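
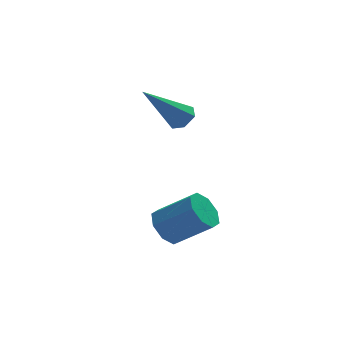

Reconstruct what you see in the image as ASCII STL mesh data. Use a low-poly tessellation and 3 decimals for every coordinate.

solid 
facet normal 0.684 0.035 -0.728
outer loop
vertex 0.224 2.939 3.279
vertex -0.03 3.323 3.059
vertex 0.332 3.422 3.404
endloop
endfacet
facet normal 0.522 -0.321 0.790
outer loop
vertex 0.224 2.939 3.279
vertex 0.332 3.422 3.404
vertex -1.31 3.257 4.421
endloop
endfacet
facet normal 0.684 0.036 -0.728
outer loop
vertex 0.332 3.422 3.404
vertex -0.03 3.323 3.059
vertex 0.078 3.805 3.184
endloop
endfacet
facet normal 0.361 0.633 0.685
outer loop
vertex 0.332 3.422 3.404
vertex 0.078 3.805 3.184
vertex -1.31 3.257 4.421
endloop
endfacet
facet normal 0.684 0.036 -0.728
outer loop
vertex 0.078 3.805 3.184
vertex -0.03 3.323 3.059
vertex -0.284 3.707 2.839
endloop
endfacet
facet normal -0.317 0.946 0.064
outer loop
vertex 0.078 3.805 3.184
vertex -0.284 3.707 2.839
vertex -1.31 3.257 4.421
endloop
endfacet
facet normal 0.684 0.034 -0.729
outer loop
vertex -0.284 3.707 2.839
vertex -0.03 3.323 3.059
vertex -0.393 3.224 2.714
endloop
endfacet
facet normal -0.836 0.306 -0.455
outer loop
vertex -0.284 3.707 2.839
vertex -0.393 3.224 2.714
vertex -1.31 3.257 4.421
endloop
endfacet
facet normal 0.684 0.035 -0.729
outer loop
vertex -0.393 3.224 2.714
vertex -0.03 3.323 3.059
vertex -0.139 2.841 2.934
endloop
endfacet
facet normal -0.675 -0.649 -0.350
outer loop
vertex -0.393 3.224 2.714
vertex -0.139 2.841 2.934
vertex -1.31 3.257 4.421
endloop
endfacet
facet normal 0.684 0.034 -0.729
outer loop
vertex -0.139 2.841 2.934
vertex -0.03 3.323 3.059
vertex 0.224 2.939 3.279
endloop
endfacet
facet normal 0.002 -0.963 0.271
outer loop
vertex -0.139 2.841 2.934
vertex 0.224 2.939 3.279
vertex -1.31 3.257 4.421
endloop
endfacet
facet normal -0.688 0.396 -0.607
outer loop
vertex -0.878 1.099 -0.3
vertex -1.376 0.775 0.053
vertex -1.064 1.389 0.1
endloop
endfacet
facet normal 0.634 0.736 -0.238
outer loop
vertex -0.878 1.099 -0.3
vertex -1.064 1.389 0.1
vertex 0.113 0.528 0.575
endloop
endfacet
facet normal 0.634 0.735 -0.240
outer loop
vertex 0.113 0.528 0.575
vertex -1.064 1.389 0.1
vertex -0.073 0.819 0.975
endloop
endfacet
facet normal 0.688 -0.396 0.608
outer loop
vertex 0.113 0.528 0.575
vertex -0.073 0.819 0.975
vertex -0.384 0.205 0.927
endloop
endfacet
facet normal -0.688 0.396 -0.609
outer loop
vertex -1.064 1.389 0.1
vertex -1.376 0.775 0.053
vertex -1.433 1.32 0.472
endloop
endfacet
facet normal 0.199 0.909 0.366
outer loop
vertex -1.064 1.389 0.1
vertex -1.433 1.32 0.472
vertex -0.073 0.819 0.975
endloop
endfacet
facet normal 0.199 0.909 0.368
outer loop
vertex -0.073 0.819 0.975
vertex -1.433 1.32 0.472
vertex -0.441 0.749 1.347
endloop
endfacet
facet normal 0.689 -0.396 0.607
outer loop
vertex -0.073 0.819 0.975
vertex -0.441 0.749 1.347
vertex -0.384 0.205 0.927
endloop
endfacet
facet normal -0.688 0.395 -0.608
outer loop
vertex -1.433 1.32 0.472
vertex -1.376 0.775 0.053
vertex -1.768 0.932 0.599
endloop
endfacet
facet normal -0.351 0.551 0.757
outer loop
vertex -1.433 1.32 0.472
vertex -1.768 0.932 0.599
vertex -0.441 0.749 1.347
endloop
endfacet
facet normal -0.351 0.550 0.758
outer loop
vertex -0.441 0.749 1.347
vertex -1.768 0.932 0.599
vertex -0.776 0.361 1.473
endloop
endfacet
facet normal 0.688 -0.397 0.607
outer loop
vertex -0.441 0.749 1.347
vertex -0.776 0.361 1.473
vertex -0.384 0.205 0.927
endloop
endfacet
facet normal -0.688 0.396 -0.608
outer loop
vertex -1.768 0.932 0.599
vertex -1.376 0.775 0.053
vertex -1.873 0.452 0.405
endloop
endfacet
facet normal -0.697 -0.132 0.705
outer loop
vertex -1.768 0.932 0.599
vertex -1.873 0.452 0.405
vertex -0.776 0.361 1.473
endloop
endfacet
facet normal -0.697 -0.130 0.705
outer loop
vertex -0.776 0.361 1.473
vertex -1.873 0.452 0.405
vertex -0.882 -0.119 1.28
endloop
endfacet
facet normal 0.688 -0.396 0.607
outer loop
vertex -0.776 0.361 1.473
vertex -0.882 -0.119 1.28
vertex -0.384 0.205 0.927
endloop
endfacet
facet normal -0.688 0.396 -0.608
outer loop
vertex -1.873 0.452 0.405
vertex -1.376 0.775 0.053
vertex -1.687 0.161 0.005
endloop
endfacet
facet normal -0.635 -0.735 0.239
outer loop
vertex -1.873 0.452 0.405
vertex -1.687 0.161 0.005
vertex -0.882 -0.119 1.28
endloop
endfacet
facet normal -0.634 -0.736 0.239
outer loop
vertex -0.882 -0.119 1.28
vertex -1.687 0.161 0.005
vertex -0.696 -0.409 0.88
endloop
endfacet
facet normal 0.688 -0.396 0.607
outer loop
vertex -0.882 -0.119 1.28
vertex -0.696 -0.409 0.88
vertex -0.384 0.205 0.927
endloop
endfacet
facet normal -0.689 0.396 -0.607
outer loop
vertex -1.687 0.161 0.005
vertex -1.376 0.775 0.053
vertex -1.319 0.231 -0.367
endloop
endfacet
facet normal -0.198 -0.909 -0.367
outer loop
vertex -1.687 0.161 0.005
vertex -1.319 0.231 -0.367
vertex -0.696 -0.409 0.88
endloop
endfacet
facet normal -0.200 -0.909 -0.367
outer loop
vertex -0.696 -0.409 0.88
vertex -1.319 0.231 -0.367
vertex -0.327 -0.34 0.508
endloop
endfacet
facet normal 0.688 -0.396 0.609
outer loop
vertex -0.696 -0.409 0.88
vertex -0.327 -0.34 0.508
vertex -0.384 0.205 0.927
endloop
endfacet
facet normal -0.688 0.397 -0.607
outer loop
vertex -1.319 0.231 -0.367
vertex -1.376 0.775 0.053
vertex -0.984 0.619 -0.493
endloop
endfacet
facet normal 0.352 -0.550 -0.758
outer loop
vertex -1.319 0.231 -0.367
vertex -0.984 0.619 -0.493
vertex -0.327 -0.34 0.508
endloop
endfacet
facet normal 0.351 -0.551 -0.758
outer loop
vertex -0.327 -0.34 0.508
vertex -0.984 0.619 -0.493
vertex 0.008 0.048 0.381
endloop
endfacet
facet normal 0.688 -0.395 0.608
outer loop
vertex -0.327 -0.34 0.508
vertex 0.008 0.048 0.381
vertex -0.384 0.205 0.927
endloop
endfacet
facet normal -0.688 0.396 -0.607
outer loop
vertex -0.984 0.619 -0.493
vertex -1.376 0.775 0.053
vertex -0.878 1.099 -0.3
endloop
endfacet
facet normal 0.697 0.130 -0.706
outer loop
vertex -0.984 0.619 -0.493
vertex -0.878 1.099 -0.3
vertex 0.008 0.048 0.381
endloop
endfacet
facet normal 0.698 0.132 -0.704
outer loop
vertex 0.008 0.048 0.381
vertex -0.878 1.099 -0.3
vertex 0.113 0.528 0.575
endloop
endfacet
facet normal 0.688 -0.396 0.608
outer loop
vertex 0.008 0.048 0.381
vertex 0.113 0.528 0.575
vertex -0.384 0.205 0.927
endloop
endfacet

endsolid


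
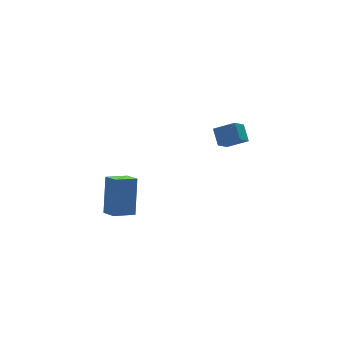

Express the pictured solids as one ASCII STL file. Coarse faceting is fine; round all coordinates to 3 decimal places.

solid 
facet normal -0.975 -0.070 0.211
outer loop
vertex -2.716 -0.319 -1.649
vertex -2.842 0.602 -1.924
vertex -3.099 -0.963 -3.633
endloop
endfacet
facet normal 0.130 -0.950 0.283
outer loop
vertex -1.978 -0.882 -3.876
vertex -2.716 -0.319 -1.649
vertex -3.099 -0.963 -3.633
endloop
endfacet
facet normal -0.975 -0.070 0.211
outer loop
vertex -3.099 -0.963 -3.633
vertex -2.842 0.602 -1.924
vertex -3.225 -0.041 -3.907
endloop
endfacet
facet normal -0.181 -0.303 -0.936
outer loop
vertex -3.225 -0.041 -3.907
vertex -1.978 -0.882 -3.876
vertex -3.099 -0.963 -3.633
endloop
endfacet
facet normal 0.181 0.304 0.935
outer loop
vertex -2.716 -0.319 -1.649
vertex -1.721 0.683 -2.167
vertex -2.842 0.602 -1.924
endloop
endfacet
facet normal 0.129 -0.950 0.283
outer loop
vertex -1.595 -0.239 -1.893
vertex -2.716 -0.319 -1.649
vertex -1.978 -0.882 -3.876
endloop
endfacet
facet normal 0.182 0.303 0.935
outer loop
vertex -1.595 -0.239 -1.893
vertex -1.721 0.683 -2.167
vertex -2.716 -0.319 -1.649
endloop
endfacet
facet normal -0.130 0.950 -0.283
outer loop
vertex -2.842 0.602 -1.924
vertex -1.721 0.683 -2.167
vertex -3.225 -0.041 -3.907
endloop
endfacet
facet normal -0.182 -0.304 -0.935
outer loop
vertex -2.104 0.039 -4.151
vertex -1.978 -0.882 -3.876
vertex -3.225 -0.041 -3.907
endloop
endfacet
facet normal -0.130 0.950 -0.283
outer loop
vertex -3.225 -0.041 -3.907
vertex -1.721 0.683 -2.167
vertex -2.104 0.039 -4.151
endloop
endfacet
facet normal 0.975 0.070 -0.211
outer loop
vertex -2.104 0.039 -4.151
vertex -1.595 -0.239 -1.893
vertex -1.978 -0.882 -3.876
endloop
endfacet
facet normal 0.975 0.071 -0.211
outer loop
vertex -1.721 0.683 -2.167
vertex -1.595 -0.239 -1.893
vertex -2.104 0.039 -4.151
endloop
endfacet
facet normal -0.695 0.549 -0.464
outer loop
vertex 3.098 0.96 -1.37
vertex 3.174 1.69 -0.62
vertex 3.792 1.409 -1.878
endloop
endfacet
facet normal -0.072 -0.696 -0.714
outer loop
vertex 4.626 0.75 -1.32
vertex 3.098 0.96 -1.37
vertex 3.792 1.409 -1.878
endloop
endfacet
facet normal -0.695 0.550 -0.464
outer loop
vertex 3.792 1.409 -1.878
vertex 3.174 1.69 -0.62
vertex 3.868 2.139 -1.127
endloop
endfacet
facet normal 0.716 0.463 -0.523
outer loop
vertex 3.868 2.139 -1.127
vertex 4.626 0.75 -1.32
vertex 3.792 1.409 -1.878
endloop
endfacet
facet normal -0.716 -0.463 0.523
outer loop
vertex 3.098 0.96 -1.37
vertex 4.008 1.031 -0.062
vertex 3.174 1.69 -0.62
endloop
endfacet
facet normal -0.072 -0.696 -0.715
outer loop
vertex 3.932 0.301 -0.813
vertex 3.098 0.96 -1.37
vertex 4.626 0.75 -1.32
endloop
endfacet
facet normal -0.715 -0.463 0.523
outer loop
vertex 3.932 0.301 -0.813
vertex 4.008 1.031 -0.062
vertex 3.098 0.96 -1.37
endloop
endfacet
facet normal 0.072 0.696 0.715
outer loop
vertex 3.174 1.69 -0.62
vertex 4.008 1.031 -0.062
vertex 3.868 2.139 -1.127
endloop
endfacet
facet normal 0.715 0.463 -0.523
outer loop
vertex 4.702 1.48 -0.57
vertex 4.626 0.75 -1.32
vertex 3.868 2.139 -1.127
endloop
endfacet
facet normal 0.073 0.696 0.714
outer loop
vertex 3.868 2.139 -1.127
vertex 4.008 1.031 -0.062
vertex 4.702 1.48 -0.57
endloop
endfacet
facet normal 0.695 -0.549 0.464
outer loop
vertex 4.702 1.48 -0.57
vertex 3.932 0.301 -0.813
vertex 4.626 0.75 -1.32
endloop
endfacet
facet normal 0.695 -0.549 0.464
outer loop
vertex 4.008 1.031 -0.062
vertex 3.932 0.301 -0.813
vertex 4.702 1.48 -0.57
endloop
endfacet

endsolid


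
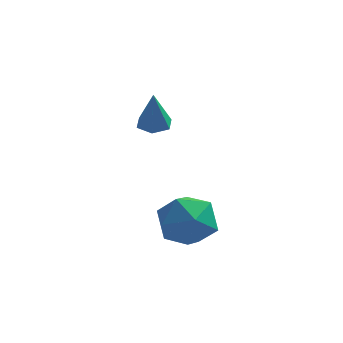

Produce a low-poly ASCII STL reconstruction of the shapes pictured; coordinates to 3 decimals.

solid 
facet normal -0.056 0.261 -0.964
outer loop
vertex -1.469 2.776 1.958
vertex -2.022 2.99 2.048
vertex -1.547 3.349 2.118
endloop
endfacet
facet normal 0.955 0.048 0.294
outer loop
vertex -1.469 2.776 1.958
vertex -1.547 3.349 2.118
vertex -1.938 2.59 3.512
endloop
endfacet
facet normal -0.057 0.263 -0.963
outer loop
vertex -1.547 3.349 2.118
vertex -2.022 2.99 2.048
vertex -2.1 3.563 2.209
endloop
endfacet
facet normal 0.381 0.763 0.522
outer loop
vertex -1.547 3.349 2.118
vertex -2.1 3.563 2.209
vertex -1.938 2.59 3.512
endloop
endfacet
facet normal -0.055 0.263 -0.963
outer loop
vertex -2.1 3.563 2.209
vertex -2.022 2.99 2.048
vertex -2.575 3.204 2.138
endloop
endfacet
facet normal -0.557 0.631 0.540
outer loop
vertex -2.1 3.563 2.209
vertex -2.575 3.204 2.138
vertex -1.938 2.59 3.512
endloop
endfacet
facet normal -0.055 0.263 -0.963
outer loop
vertex -2.575 3.204 2.138
vertex -2.022 2.99 2.048
vertex -2.498 2.631 1.977
endloop
endfacet
facet normal -0.919 -0.216 0.330
outer loop
vertex -2.575 3.204 2.138
vertex -2.498 2.631 1.977
vertex -1.938 2.59 3.512
endloop
endfacet
facet normal -0.055 0.263 -0.963
outer loop
vertex -2.498 2.631 1.977
vertex -2.022 2.99 2.048
vertex -1.945 2.417 1.887
endloop
endfacet
facet normal -0.345 -0.933 0.101
outer loop
vertex -2.498 2.631 1.977
vertex -1.945 2.417 1.887
vertex -1.938 2.59 3.512
endloop
endfacet
facet normal -0.055 0.263 -0.963
outer loop
vertex -1.945 2.417 1.887
vertex -2.022 2.99 2.048
vertex -1.469 2.776 1.958
endloop
endfacet
facet normal 0.592 -0.802 0.083
outer loop
vertex -1.945 2.417 1.887
vertex -1.469 2.776 1.958
vertex -1.938 2.59 3.512
endloop
endfacet
facet normal -0.776 -0.325 0.541
outer loop
vertex -1.006 -0.581 0.092
vertex -0.609 -1.577 0.064
vertex -0.333 -0.912 0.859
endloop
endfacet
facet normal -0.622 0.354 0.698
outer loop
vertex -1.006 -0.581 0.092
vertex -0.333 -0.912 0.859
vertex -0.234 0.073 0.448
endloop
endfacet
facet normal -0.669 0.737 0.098
outer loop
vertex -1.006 -0.581 0.092
vertex -0.234 0.073 0.448
vertex -0.448 0.018 -0.602
endloop
endfacet
facet normal -0.853 0.294 -0.432
outer loop
vertex -1.006 -0.581 0.092
vertex -0.448 0.018 -0.602
vertex -0.68 -1.002 -0.839
endloop
endfacet
facet normal -0.919 -0.362 -0.158
outer loop
vertex -1.006 -0.581 0.092
vertex -0.68 -1.002 -0.839
vertex -0.609 -1.577 0.064
endloop
endfacet
facet normal 0.055 0.380 0.923
outer loop
vertex -0.234 0.073 0.448
vertex -0.333 -0.912 0.859
vertex 0.64 -0.518 0.639
endloop
endfacet
facet normal -0.195 -0.718 0.668
outer loop
vertex -0.333 -0.912 0.859
vertex -0.609 -1.577 0.064
vertex 0.408 -1.538 0.402
endloop
endfacet
facet normal -0.425 -0.778 -0.462
outer loop
vertex -0.609 -1.577 0.064
vertex -0.68 -1.002 -0.839
vertex 0.194 -1.593 -0.648
endloop
endfacet
facet normal -0.319 0.283 -0.905
outer loop
vertex -0.68 -1.002 -0.839
vertex -0.448 0.018 -0.602
vertex 0.293 -0.608 -1.059
endloop
endfacet
facet normal -0.022 0.999 -0.048
outer loop
vertex -0.448 0.018 -0.602
vertex -0.234 0.073 0.448
vertex 0.569 0.057 -0.264
endloop
endfacet
facet normal 0.853 -0.294 0.432
outer loop
vertex 0.966 -0.939 -0.292
vertex 0.64 -0.518 0.639
vertex 0.408 -1.538 0.402
endloop
endfacet
facet normal 0.669 -0.737 -0.098
outer loop
vertex 0.966 -0.939 -0.292
vertex 0.408 -1.538 0.402
vertex 0.194 -1.593 -0.648
endloop
endfacet
facet normal 0.622 -0.354 -0.698
outer loop
vertex 0.966 -0.939 -0.292
vertex 0.194 -1.593 -0.648
vertex 0.293 -0.608 -1.059
endloop
endfacet
facet normal 0.776 0.325 -0.541
outer loop
vertex 0.966 -0.939 -0.292
vertex 0.293 -0.608 -1.059
vertex 0.569 0.057 -0.264
endloop
endfacet
facet normal 0.919 0.362 0.158
outer loop
vertex 0.966 -0.939 -0.292
vertex 0.569 0.057 -0.264
vertex 0.64 -0.518 0.639
endloop
endfacet
facet normal 0.319 -0.283 0.905
outer loop
vertex 0.408 -1.538 0.402
vertex 0.64 -0.518 0.639
vertex -0.333 -0.912 0.859
endloop
endfacet
facet normal 0.022 -0.999 0.048
outer loop
vertex 0.194 -1.593 -0.648
vertex 0.408 -1.538 0.402
vertex -0.609 -1.577 0.064
endloop
endfacet
facet normal -0.055 -0.380 -0.923
outer loop
vertex 0.293 -0.608 -1.059
vertex 0.194 -1.593 -0.648
vertex -0.68 -1.002 -0.839
endloop
endfacet
facet normal 0.195 0.718 -0.668
outer loop
vertex 0.569 0.057 -0.264
vertex 0.293 -0.608 -1.059
vertex -0.448 0.018 -0.602
endloop
endfacet
facet normal 0.425 0.778 0.462
outer loop
vertex 0.64 -0.518 0.639
vertex 0.569 0.057 -0.264
vertex -0.234 0.073 0.448
endloop
endfacet

endsolid


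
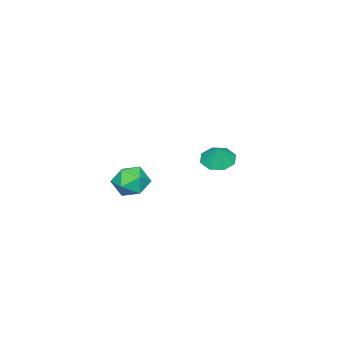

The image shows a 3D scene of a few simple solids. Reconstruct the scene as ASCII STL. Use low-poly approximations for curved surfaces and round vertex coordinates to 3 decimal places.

solid 
facet normal -0.389 -0.219 -0.895
outer loop
vertex -3.741 -0.274 -4.573
vertex -4.196 -0.9 -4.222
vertex -4.325 -0.073 -4.368
endloop
endfacet
facet normal 0.403 0.865 0.300
outer loop
vertex -3.741 -0.274 -4.573
vertex -4.325 -0.073 -4.368
vertex -3.804 -0.68 -3.318
endloop
endfacet
facet normal -0.389 -0.219 -0.895
outer loop
vertex -4.325 -0.073 -4.368
vertex -4.196 -0.9 -4.222
vertex -4.833 -0.356 -4.078
endloop
endfacet
facet normal -0.146 0.823 0.548
outer loop
vertex -4.325 -0.073 -4.368
vertex -4.833 -0.356 -4.078
vertex -3.804 -0.68 -3.318
endloop
endfacet
facet normal -0.389 -0.218 -0.895
outer loop
vertex -4.833 -0.356 -4.078
vertex -4.196 -0.9 -4.222
vertex -4.969 -0.958 -3.872
endloop
endfacet
facet normal -0.470 0.379 0.797
outer loop
vertex -4.833 -0.356 -4.078
vertex -4.969 -0.958 -3.872
vertex -3.804 -0.68 -3.318
endloop
endfacet
facet normal -0.389 -0.217 -0.895
outer loop
vertex -4.969 -0.958 -3.872
vertex -4.196 -0.9 -4.222
vertex -4.652 -1.527 -3.872
endloop
endfacet
facet normal -0.378 -0.211 0.901
outer loop
vertex -4.969 -0.958 -3.872
vertex -4.652 -1.527 -3.872
vertex -3.804 -0.68 -3.318
endloop
endfacet
facet normal -0.388 -0.218 -0.896
outer loop
vertex -4.652 -1.527 -3.872
vertex -4.196 -0.9 -4.222
vertex -4.068 -1.728 -4.076
endloop
endfacet
facet normal 0.074 -0.597 0.799
outer loop
vertex -4.652 -1.527 -3.872
vertex -4.068 -1.728 -4.076
vertex -3.804 -0.68 -3.318
endloop
endfacet
facet normal -0.389 -0.218 -0.895
outer loop
vertex -4.068 -1.728 -4.076
vertex -4.196 -0.9 -4.222
vertex -3.559 -1.444 -4.366
endloop
endfacet
facet normal 0.623 -0.555 0.551
outer loop
vertex -4.068 -1.728 -4.076
vertex -3.559 -1.444 -4.366
vertex -3.804 -0.68 -3.318
endloop
endfacet
facet normal -0.389 -0.219 -0.895
outer loop
vertex -3.559 -1.444 -4.366
vertex -4.196 -0.9 -4.222
vertex -3.424 -0.842 -4.572
endloop
endfacet
facet normal 0.947 -0.109 0.301
outer loop
vertex -3.559 -1.444 -4.366
vertex -3.424 -0.842 -4.572
vertex -3.804 -0.68 -3.318
endloop
endfacet
facet normal -0.389 -0.219 -0.895
outer loop
vertex -3.424 -0.842 -4.572
vertex -4.196 -0.9 -4.222
vertex -3.741 -0.274 -4.573
endloop
endfacet
facet normal 0.856 0.478 0.198
outer loop
vertex -3.424 -0.842 -4.572
vertex -3.741 -0.274 -4.573
vertex -3.804 -0.68 -3.318
endloop
endfacet
facet normal -0.347 0.720 0.601
outer loop
vertex 1.044 -0.84 -3.401
vertex 1.071 -1.425 -2.684
vertex 1.809 -0.903 -2.884
endloop
endfacet
facet normal 0.038 0.997 0.066
outer loop
vertex 1.044 -0.84 -3.401
vertex 1.809 -0.903 -2.884
vertex 1.876 -0.845 -3.805
endloop
endfacet
facet normal -0.262 0.794 -0.549
outer loop
vertex 1.044 -0.84 -3.401
vertex 1.876 -0.845 -3.805
vertex 1.18 -1.33 -4.174
endloop
endfacet
facet normal -0.831 0.392 -0.395
outer loop
vertex 1.044 -0.84 -3.401
vertex 1.18 -1.33 -4.174
vertex 0.682 -1.688 -3.482
endloop
endfacet
facet normal -0.883 0.347 0.316
outer loop
vertex 1.044 -0.84 -3.401
vertex 0.682 -1.688 -3.482
vertex 1.071 -1.425 -2.684
endloop
endfacet
facet normal 0.692 0.715 0.095
outer loop
vertex 1.876 -0.845 -3.805
vertex 1.809 -0.903 -2.884
vertex 2.418 -1.432 -3.338
endloop
endfacet
facet normal 0.072 0.267 0.961
outer loop
vertex 1.809 -0.903 -2.884
vertex 1.071 -1.425 -2.684
vertex 1.92 -1.79 -2.646
endloop
endfacet
facet normal -0.797 -0.338 0.500
outer loop
vertex 1.071 -1.425 -2.684
vertex 0.682 -1.688 -3.482
vertex 1.224 -2.275 -3.015
endloop
endfacet
facet normal -0.713 -0.264 -0.650
outer loop
vertex 0.682 -1.688 -3.482
vertex 1.18 -1.33 -4.174
vertex 1.291 -2.217 -3.936
endloop
endfacet
facet normal 0.207 0.387 -0.899
outer loop
vertex 1.18 -1.33 -4.174
vertex 1.876 -0.845 -3.805
vertex 2.029 -1.695 -4.136
endloop
endfacet
facet normal 0.831 -0.392 0.395
outer loop
vertex 2.056 -2.28 -3.419
vertex 2.418 -1.432 -3.338
vertex 1.92 -1.79 -2.646
endloop
endfacet
facet normal 0.262 -0.794 0.549
outer loop
vertex 2.056 -2.28 -3.419
vertex 1.92 -1.79 -2.646
vertex 1.224 -2.275 -3.015
endloop
endfacet
facet normal -0.038 -0.997 -0.066
outer loop
vertex 2.056 -2.28 -3.419
vertex 1.224 -2.275 -3.015
vertex 1.291 -2.217 -3.936
endloop
endfacet
facet normal 0.347 -0.720 -0.601
outer loop
vertex 2.056 -2.28 -3.419
vertex 1.291 -2.217 -3.936
vertex 2.029 -1.695 -4.136
endloop
endfacet
facet normal 0.883 -0.347 -0.316
outer loop
vertex 2.056 -2.28 -3.419
vertex 2.029 -1.695 -4.136
vertex 2.418 -1.432 -3.338
endloop
endfacet
facet normal 0.713 0.264 0.650
outer loop
vertex 1.92 -1.79 -2.646
vertex 2.418 -1.432 -3.338
vertex 1.809 -0.903 -2.884
endloop
endfacet
facet normal -0.207 -0.387 0.899
outer loop
vertex 1.224 -2.275 -3.015
vertex 1.92 -1.79 -2.646
vertex 1.071 -1.425 -2.684
endloop
endfacet
facet normal -0.692 -0.715 -0.095
outer loop
vertex 1.291 -2.217 -3.936
vertex 1.224 -2.275 -3.015
vertex 0.682 -1.688 -3.482
endloop
endfacet
facet normal -0.072 -0.267 -0.961
outer loop
vertex 2.029 -1.695 -4.136
vertex 1.291 -2.217 -3.936
vertex 1.18 -1.33 -4.174
endloop
endfacet
facet normal 0.797 0.338 -0.500
outer loop
vertex 2.418 -1.432 -3.338
vertex 2.029 -1.695 -4.136
vertex 1.876 -0.845 -3.805
endloop
endfacet

endsolid


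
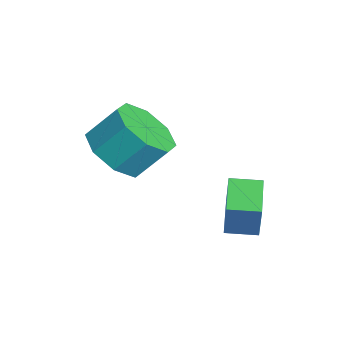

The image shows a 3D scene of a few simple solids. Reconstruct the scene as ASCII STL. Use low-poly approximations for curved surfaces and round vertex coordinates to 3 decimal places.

solid 
facet normal -0.934 0.286 0.213
outer loop
vertex 0.048 1.957 -2.649
vertex 0.281 2.752 -2.695
vertex -0.183 1.966 -3.674
endloop
endfacet
facet normal -0.281 -0.958 0.055
outer loop
vertex 0.919 1.628 -3.925
vertex 0.048 1.957 -2.649
vertex -0.183 1.966 -3.674
endloop
endfacet
facet normal -0.934 0.286 0.214
outer loop
vertex -0.183 1.966 -3.674
vertex 0.281 2.752 -2.695
vertex 0.05 2.762 -3.719
endloop
endfacet
facet normal -0.219 0.009 -0.976
outer loop
vertex 0.05 2.762 -3.719
vertex 0.919 1.628 -3.925
vertex -0.183 1.966 -3.674
endloop
endfacet
facet normal 0.220 -0.008 0.976
outer loop
vertex 0.048 1.957 -2.649
vertex 1.383 2.414 -2.946
vertex 0.281 2.752 -2.695
endloop
endfacet
facet normal -0.282 -0.958 0.054
outer loop
vertex 1.15 1.618 -2.901
vertex 0.048 1.957 -2.649
vertex 0.919 1.628 -3.925
endloop
endfacet
facet normal 0.220 -0.009 0.975
outer loop
vertex 1.15 1.618 -2.901
vertex 1.383 2.414 -2.946
vertex 0.048 1.957 -2.649
endloop
endfacet
facet normal 0.282 0.958 -0.054
outer loop
vertex 0.281 2.752 -2.695
vertex 1.383 2.414 -2.946
vertex 0.05 2.762 -3.719
endloop
endfacet
facet normal -0.221 0.008 -0.975
outer loop
vertex 1.152 2.423 -3.971
vertex 0.919 1.628 -3.925
vertex 0.05 2.762 -3.719
endloop
endfacet
facet normal 0.282 0.958 -0.055
outer loop
vertex 0.05 2.762 -3.719
vertex 1.383 2.414 -2.946
vertex 1.152 2.423 -3.971
endloop
endfacet
facet normal 0.934 -0.286 -0.214
outer loop
vertex 1.152 2.423 -3.971
vertex 1.15 1.618 -2.901
vertex 0.919 1.628 -3.925
endloop
endfacet
facet normal 0.934 -0.286 -0.213
outer loop
vertex 1.383 2.414 -2.946
vertex 1.15 1.618 -2.901
vertex 1.152 2.423 -3.971
endloop
endfacet
facet normal -0.099 -0.659 -0.745
outer loop
vertex -0.405 -0.207 -2.592
vertex -1.187 -0.542 -2.192
vertex -0.997 0.135 -2.816
endloop
endfacet
facet normal 0.560 0.583 -0.589
outer loop
vertex -0.405 -0.207 -2.592
vertex -0.997 0.135 -2.816
vertex -0.291 0.558 -1.727
endloop
endfacet
facet normal 0.559 0.584 -0.589
outer loop
vertex -0.291 0.558 -1.727
vertex -0.997 0.135 -2.816
vertex -0.883 0.899 -1.951
endloop
endfacet
facet normal 0.097 0.659 0.746
outer loop
vertex -0.291 0.558 -1.727
vertex -0.883 0.899 -1.951
vertex -1.073 0.222 -1.328
endloop
endfacet
facet normal -0.098 -0.659 -0.745
outer loop
vertex -0.997 0.135 -2.816
vertex -1.187 -0.542 -2.192
vertex -1.7 0.08 -2.675
endloop
endfacet
facet normal -0.186 0.748 -0.637
outer loop
vertex -0.997 0.135 -2.816
vertex -1.7 0.08 -2.675
vertex -0.883 0.899 -1.951
endloop
endfacet
facet normal -0.185 0.748 -0.637
outer loop
vertex -0.883 0.899 -1.951
vertex -1.7 0.08 -2.675
vertex -1.586 0.845 -1.81
endloop
endfacet
facet normal 0.099 0.659 0.746
outer loop
vertex -0.883 0.899 -1.951
vertex -1.586 0.845 -1.81
vertex -1.073 0.222 -1.328
endloop
endfacet
facet normal -0.098 -0.660 -0.745
outer loop
vertex -1.7 0.08 -2.675
vertex -1.187 -0.542 -2.192
vertex -2.103 -0.339 -2.251
endloop
endfacet
facet normal -0.823 0.475 -0.312
outer loop
vertex -1.7 0.08 -2.675
vertex -2.103 -0.339 -2.251
vertex -1.586 0.845 -1.81
endloop
endfacet
facet normal -0.823 0.475 -0.311
outer loop
vertex -1.586 0.845 -1.81
vertex -2.103 -0.339 -2.251
vertex -1.989 0.425 -1.386
endloop
endfacet
facet normal 0.099 0.658 0.746
outer loop
vertex -1.586 0.845 -1.81
vertex -1.989 0.425 -1.386
vertex -1.073 0.222 -1.328
endloop
endfacet
facet normal -0.098 -0.658 -0.746
outer loop
vertex -2.103 -0.339 -2.251
vertex -1.187 -0.542 -2.192
vertex -1.969 -0.878 -1.793
endloop
endfacet
facet normal -0.978 -0.076 0.196
outer loop
vertex -2.103 -0.339 -2.251
vertex -1.969 -0.878 -1.793
vertex -1.989 0.425 -1.386
endloop
endfacet
facet normal -0.978 -0.076 0.196
outer loop
vertex -1.989 0.425 -1.386
vertex -1.969 -0.878 -1.793
vertex -1.855 -0.113 -0.928
endloop
endfacet
facet normal 0.099 0.659 0.745
outer loop
vertex -1.989 0.425 -1.386
vertex -1.855 -0.113 -0.928
vertex -1.073 0.222 -1.328
endloop
endfacet
facet normal -0.097 -0.659 -0.746
outer loop
vertex -1.969 -0.878 -1.793
vertex -1.187 -0.542 -2.192
vertex -1.377 -1.219 -1.569
endloop
endfacet
facet normal -0.559 -0.583 0.589
outer loop
vertex -1.969 -0.878 -1.793
vertex -1.377 -1.219 -1.569
vertex -1.855 -0.113 -0.928
endloop
endfacet
facet normal -0.560 -0.583 0.589
outer loop
vertex -1.855 -0.113 -0.928
vertex -1.377 -1.219 -1.569
vertex -1.263 -0.455 -0.704
endloop
endfacet
facet normal 0.099 0.659 0.745
outer loop
vertex -1.855 -0.113 -0.928
vertex -1.263 -0.455 -0.704
vertex -1.073 0.222 -1.328
endloop
endfacet
facet normal -0.099 -0.659 -0.746
outer loop
vertex -1.377 -1.219 -1.569
vertex -1.187 -0.542 -2.192
vertex -0.674 -1.165 -1.71
endloop
endfacet
facet normal 0.185 -0.749 0.637
outer loop
vertex -1.377 -1.219 -1.569
vertex -0.674 -1.165 -1.71
vertex -1.263 -0.455 -0.704
endloop
endfacet
facet normal 0.186 -0.748 0.637
outer loop
vertex -1.263 -0.455 -0.704
vertex -0.674 -1.165 -1.71
vertex -0.56 -0.4 -0.845
endloop
endfacet
facet normal 0.098 0.659 0.745
outer loop
vertex -1.263 -0.455 -0.704
vertex -0.56 -0.4 -0.845
vertex -1.073 0.222 -1.328
endloop
endfacet
facet normal -0.099 -0.658 -0.746
outer loop
vertex -0.674 -1.165 -1.71
vertex -1.187 -0.542 -2.192
vertex -0.271 -0.745 -2.134
endloop
endfacet
facet normal 0.823 -0.475 0.312
outer loop
vertex -0.674 -1.165 -1.71
vertex -0.271 -0.745 -2.134
vertex -0.56 -0.4 -0.845
endloop
endfacet
facet normal 0.823 -0.476 0.312
outer loop
vertex -0.56 -0.4 -0.845
vertex -0.271 -0.745 -2.134
vertex -0.157 0.019 -1.269
endloop
endfacet
facet normal 0.098 0.660 0.745
outer loop
vertex -0.56 -0.4 -0.845
vertex -0.157 0.019 -1.269
vertex -1.073 0.222 -1.328
endloop
endfacet
facet normal -0.099 -0.659 -0.745
outer loop
vertex -0.271 -0.745 -2.134
vertex -1.187 -0.542 -2.192
vertex -0.405 -0.207 -2.592
endloop
endfacet
facet normal 0.978 0.076 -0.196
outer loop
vertex -0.271 -0.745 -2.134
vertex -0.405 -0.207 -2.592
vertex -0.157 0.019 -1.269
endloop
endfacet
facet normal 0.978 0.076 -0.196
outer loop
vertex -0.157 0.019 -1.269
vertex -0.405 -0.207 -2.592
vertex -0.291 0.558 -1.727
endloop
endfacet
facet normal 0.098 0.658 0.746
outer loop
vertex -0.157 0.019 -1.269
vertex -0.291 0.558 -1.727
vertex -1.073 0.222 -1.328
endloop
endfacet

endsolid


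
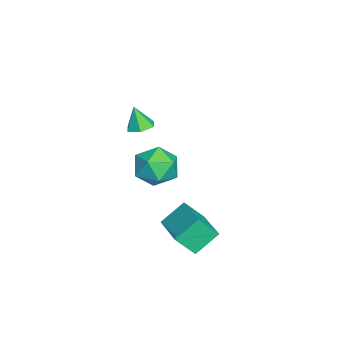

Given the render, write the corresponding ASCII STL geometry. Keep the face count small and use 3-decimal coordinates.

solid 
facet normal -0.434 0.638 0.636
outer loop
vertex 1.021 0.717 -2.325
vertex 2.884 1.565 -1.906
vertex 0.858 1.535 -3.256
endloop
endfacet
facet normal -0.892 -0.406 -0.201
outer loop
vertex 1.456 0.655 -4.134
vertex 1.021 0.717 -2.325
vertex 0.858 1.535 -3.256
endloop
endfacet
facet normal -0.434 0.638 0.636
outer loop
vertex 0.858 1.535 -3.256
vertex 2.884 1.565 -1.906
vertex 2.721 2.383 -2.837
endloop
endfacet
facet normal -0.130 0.654 -0.745
outer loop
vertex 2.721 2.383 -2.837
vertex 1.456 0.655 -4.134
vertex 0.858 1.535 -3.256
endloop
endfacet
facet normal 0.130 -0.654 0.745
outer loop
vertex 1.021 0.717 -2.325
vertex 3.482 0.685 -2.784
vertex 2.884 1.565 -1.906
endloop
endfacet
facet normal -0.892 -0.406 -0.201
outer loop
vertex 1.619 -0.163 -3.203
vertex 1.021 0.717 -2.325
vertex 1.456 0.655 -4.134
endloop
endfacet
facet normal 0.130 -0.654 0.745
outer loop
vertex 1.619 -0.163 -3.203
vertex 3.482 0.685 -2.784
vertex 1.021 0.717 -2.325
endloop
endfacet
facet normal 0.892 0.406 0.201
outer loop
vertex 2.884 1.565 -1.906
vertex 3.482 0.685 -2.784
vertex 2.721 2.383 -2.837
endloop
endfacet
facet normal -0.130 0.654 -0.745
outer loop
vertex 3.319 1.503 -3.715
vertex 1.456 0.655 -4.134
vertex 2.721 2.383 -2.837
endloop
endfacet
facet normal 0.892 0.406 0.201
outer loop
vertex 2.721 2.383 -2.837
vertex 3.482 0.685 -2.784
vertex 3.319 1.503 -3.715
endloop
endfacet
facet normal 0.434 -0.638 -0.636
outer loop
vertex 3.319 1.503 -3.715
vertex 1.619 -0.163 -3.203
vertex 1.456 0.655 -4.134
endloop
endfacet
facet normal 0.434 -0.638 -0.636
outer loop
vertex 3.482 0.685 -2.784
vertex 1.619 -0.163 -3.203
vertex 3.319 1.503 -3.715
endloop
endfacet
facet normal -0.052 0.992 0.114
outer loop
vertex -1.731 0.053 -2.79
vertex -2.575 -0.077 -2.041
vertex -1.497 -0.062 -1.685
endloop
endfacet
facet normal 0.613 0.789 -0.048
outer loop
vertex -1.731 0.053 -2.79
vertex -1.497 -0.062 -1.685
vertex -0.864 -0.601 -2.459
endloop
endfacet
facet normal 0.592 0.444 -0.673
outer loop
vertex -1.731 0.053 -2.79
vertex -0.864 -0.601 -2.459
vertex -1.551 -0.949 -3.293
endloop
endfacet
facet normal -0.086 0.435 -0.897
outer loop
vertex -1.731 0.053 -2.79
vertex -1.551 -0.949 -3.293
vertex -2.608 -0.625 -3.035
endloop
endfacet
facet normal -0.483 0.773 -0.410
outer loop
vertex -1.731 0.053 -2.79
vertex -2.608 -0.625 -3.035
vertex -2.575 -0.077 -2.041
endloop
endfacet
facet normal 0.830 0.327 0.451
outer loop
vertex -0.864 -0.601 -2.459
vertex -1.497 -0.062 -1.685
vertex -1.172 -1.135 -1.505
endloop
endfacet
facet normal -0.245 0.656 0.714
outer loop
vertex -1.497 -0.062 -1.685
vertex -2.575 -0.077 -2.041
vertex -2.229 -0.811 -1.247
endloop
endfacet
facet normal -0.944 0.302 -0.135
outer loop
vertex -2.575 -0.077 -2.041
vertex -2.608 -0.625 -3.035
vertex -2.916 -1.159 -2.081
endloop
endfacet
facet normal -0.300 -0.246 -0.922
outer loop
vertex -2.608 -0.625 -3.035
vertex -1.551 -0.949 -3.293
vertex -2.283 -1.698 -2.855
endloop
endfacet
facet normal 0.796 -0.230 -0.560
outer loop
vertex -1.551 -0.949 -3.293
vertex -0.864 -0.601 -2.459
vertex -1.205 -1.683 -2.499
endloop
endfacet
facet normal 0.086 -0.435 0.897
outer loop
vertex -2.049 -1.813 -1.75
vertex -1.172 -1.135 -1.505
vertex -2.229 -0.811 -1.247
endloop
endfacet
facet normal -0.592 -0.444 0.673
outer loop
vertex -2.049 -1.813 -1.75
vertex -2.229 -0.811 -1.247
vertex -2.916 -1.159 -2.081
endloop
endfacet
facet normal -0.613 -0.789 0.048
outer loop
vertex -2.049 -1.813 -1.75
vertex -2.916 -1.159 -2.081
vertex -2.283 -1.698 -2.855
endloop
endfacet
facet normal 0.052 -0.992 -0.114
outer loop
vertex -2.049 -1.813 -1.75
vertex -2.283 -1.698 -2.855
vertex -1.205 -1.683 -2.499
endloop
endfacet
facet normal 0.483 -0.773 0.410
outer loop
vertex -2.049 -1.813 -1.75
vertex -1.205 -1.683 -2.499
vertex -1.172 -1.135 -1.505
endloop
endfacet
facet normal 0.300 0.246 0.922
outer loop
vertex -2.229 -0.811 -1.247
vertex -1.172 -1.135 -1.505
vertex -1.497 -0.062 -1.685
endloop
endfacet
facet normal -0.796 0.230 0.560
outer loop
vertex -2.916 -1.159 -2.081
vertex -2.229 -0.811 -1.247
vertex -2.575 -0.077 -2.041
endloop
endfacet
facet normal -0.830 -0.327 -0.451
outer loop
vertex -2.283 -1.698 -2.855
vertex -2.916 -1.159 -2.081
vertex -2.608 -0.625 -3.035
endloop
endfacet
facet normal 0.245 -0.656 -0.714
outer loop
vertex -1.205 -1.683 -2.499
vertex -2.283 -1.698 -2.855
vertex -1.551 -0.949 -3.293
endloop
endfacet
facet normal 0.944 -0.302 0.135
outer loop
vertex -1.172 -1.135 -1.505
vertex -1.205 -1.683 -2.499
vertex -0.864 -0.601 -2.459
endloop
endfacet
facet normal 0.113 0.271 -0.956
outer loop
vertex 0.742 -1.643 1.619
vertex 0.324 -1.166 1.705
vertex 0.948 -1.067 1.807
endloop
endfacet
facet normal 0.796 -0.425 0.431
outer loop
vertex 0.742 -1.643 1.619
vertex 0.948 -1.067 1.807
vertex 0.196 -1.474 2.795
endloop
endfacet
facet normal 0.114 0.270 -0.956
outer loop
vertex 0.948 -1.067 1.807
vertex 0.324 -1.166 1.705
vertex 0.531 -0.59 1.892
endloop
endfacet
facet normal 0.624 0.430 0.652
outer loop
vertex 0.948 -1.067 1.807
vertex 0.531 -0.59 1.892
vertex 0.196 -1.474 2.795
endloop
endfacet
facet normal 0.114 0.270 -0.956
outer loop
vertex 0.531 -0.59 1.892
vertex 0.324 -1.166 1.705
vertex -0.093 -0.689 1.79
endloop
endfacet
facet normal -0.221 0.737 0.639
outer loop
vertex 0.531 -0.59 1.892
vertex -0.093 -0.689 1.79
vertex 0.196 -1.474 2.795
endloop
endfacet
facet normal 0.114 0.270 -0.956
outer loop
vertex -0.093 -0.689 1.79
vertex 0.324 -1.166 1.705
vertex -0.3 -1.265 1.603
endloop
endfacet
facet normal -0.894 0.190 0.405
outer loop
vertex -0.093 -0.689 1.79
vertex -0.3 -1.265 1.603
vertex 0.196 -1.474 2.795
endloop
endfacet
facet normal 0.113 0.270 -0.956
outer loop
vertex -0.3 -1.265 1.603
vertex 0.324 -1.166 1.705
vertex 0.118 -1.742 1.518
endloop
endfacet
facet normal -0.723 -0.666 0.184
outer loop
vertex -0.3 -1.265 1.603
vertex 0.118 -1.742 1.518
vertex 0.196 -1.474 2.795
endloop
endfacet
facet normal 0.112 0.270 -0.956
outer loop
vertex 0.118 -1.742 1.518
vertex 0.324 -1.166 1.705
vertex 0.742 -1.643 1.619
endloop
endfacet
facet normal 0.123 -0.973 0.197
outer loop
vertex 0.118 -1.742 1.518
vertex 0.742 -1.643 1.619
vertex 0.196 -1.474 2.795
endloop
endfacet

endsolid


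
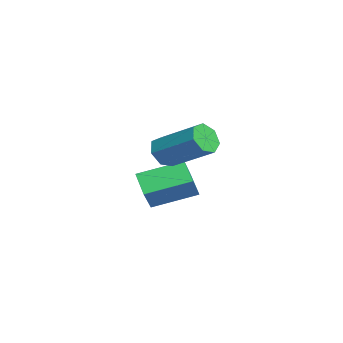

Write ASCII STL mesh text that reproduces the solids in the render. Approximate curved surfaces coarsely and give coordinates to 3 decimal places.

solid 
facet normal -0.636 0.193 -0.747
outer loop
vertex -1.331 -0.417 -0.512
vertex -1.467 1.348 0.06
vertex -0.471 -0.136 -1.172
endloop
endfacet
facet normal 0.074 -0.949 -0.308
outer loop
vertex 0.427 -0.408 -0.12
vertex -1.331 -0.417 -0.512
vertex -0.471 -0.136 -1.172
endloop
endfacet
facet normal -0.637 0.193 -0.747
outer loop
vertex -0.471 -0.136 -1.172
vertex -1.467 1.348 0.06
vertex -0.607 1.628 -0.601
endloop
endfacet
facet normal 0.767 0.250 -0.590
outer loop
vertex -0.607 1.628 -0.601
vertex 0.427 -0.408 -0.12
vertex -0.471 -0.136 -1.172
endloop
endfacet
facet normal -0.767 -0.250 0.590
outer loop
vertex -1.331 -0.417 -0.512
vertex -0.569 1.076 1.112
vertex -1.467 1.348 0.06
endloop
endfacet
facet normal 0.073 -0.949 -0.307
outer loop
vertex -0.433 -0.688 0.541
vertex -1.331 -0.417 -0.512
vertex 0.427 -0.408 -0.12
endloop
endfacet
facet normal -0.768 -0.250 0.590
outer loop
vertex -0.433 -0.688 0.541
vertex -0.569 1.076 1.112
vertex -1.331 -0.417 -0.512
endloop
endfacet
facet normal -0.073 0.949 0.307
outer loop
vertex -1.467 1.348 0.06
vertex -0.569 1.076 1.112
vertex -0.607 1.628 -0.601
endloop
endfacet
facet normal 0.768 0.250 -0.590
outer loop
vertex 0.291 1.357 0.452
vertex 0.427 -0.408 -0.12
vertex -0.607 1.628 -0.601
endloop
endfacet
facet normal -0.074 0.949 0.307
outer loop
vertex -0.607 1.628 -0.601
vertex -0.569 1.076 1.112
vertex 0.291 1.357 0.452
endloop
endfacet
facet normal 0.637 -0.193 0.747
outer loop
vertex 0.291 1.357 0.452
vertex -0.433 -0.688 0.541
vertex 0.427 -0.408 -0.12
endloop
endfacet
facet normal 0.636 -0.193 0.747
outer loop
vertex -0.569 1.076 1.112
vertex -0.433 -0.688 0.541
vertex 0.291 1.357 0.452
endloop
endfacet
facet normal -0.488 -0.707 -0.512
outer loop
vertex 3.37 -0.193 3.081
vertex 2.875 0.251 2.94
vertex 3.439 0.119 2.585
endloop
endfacet
facet normal 0.865 -0.470 -0.175
outer loop
vertex 3.37 -0.193 3.081
vertex 3.439 0.119 2.585
vertex 4.321 1.185 4.081
endloop
endfacet
facet normal 0.865 -0.470 -0.175
outer loop
vertex 4.321 1.185 4.081
vertex 3.439 0.119 2.585
vertex 4.39 1.497 3.585
endloop
endfacet
facet normal 0.487 0.707 0.513
outer loop
vertex 4.321 1.185 4.081
vertex 4.39 1.497 3.585
vertex 3.825 1.629 3.94
endloop
endfacet
facet normal -0.488 -0.707 -0.512
outer loop
vertex 3.439 0.119 2.585
vertex 2.875 0.251 2.94
vertex 3.084 0.53 2.356
endloop
endfacet
facet normal 0.632 0.119 -0.766
outer loop
vertex 3.439 0.119 2.585
vertex 3.084 0.53 2.356
vertex 4.39 1.497 3.585
endloop
endfacet
facet normal 0.632 0.120 -0.766
outer loop
vertex 4.39 1.497 3.585
vertex 3.084 0.53 2.356
vertex 4.034 1.908 3.356
endloop
endfacet
facet normal 0.487 0.707 0.512
outer loop
vertex 4.39 1.497 3.585
vertex 4.034 1.908 3.356
vertex 3.825 1.629 3.94
endloop
endfacet
facet normal -0.489 -0.706 -0.512
outer loop
vertex 3.084 0.53 2.356
vertex 2.875 0.251 2.94
vertex 2.571 0.732 2.567
endloop
endfacet
facet normal -0.077 0.620 -0.781
outer loop
vertex 3.084 0.53 2.356
vertex 2.571 0.732 2.567
vertex 4.034 1.908 3.356
endloop
endfacet
facet normal -0.078 0.620 -0.780
outer loop
vertex 4.034 1.908 3.356
vertex 2.571 0.732 2.567
vertex 3.521 2.109 3.567
endloop
endfacet
facet normal 0.488 0.707 0.512
outer loop
vertex 4.034 1.908 3.356
vertex 3.521 2.109 3.567
vertex 3.825 1.629 3.94
endloop
endfacet
facet normal -0.487 -0.706 -0.513
outer loop
vertex 2.571 0.732 2.567
vertex 2.875 0.251 2.94
vertex 2.286 0.571 3.059
endloop
endfacet
facet normal -0.728 0.653 -0.208
outer loop
vertex 2.571 0.732 2.567
vertex 2.286 0.571 3.059
vertex 3.521 2.109 3.567
endloop
endfacet
facet normal -0.728 0.653 -0.208
outer loop
vertex 3.521 2.109 3.567
vertex 2.286 0.571 3.059
vertex 3.237 1.949 4.059
endloop
endfacet
facet normal 0.488 0.707 0.512
outer loop
vertex 3.521 2.109 3.567
vertex 3.237 1.949 4.059
vertex 3.825 1.629 3.94
endloop
endfacet
facet normal -0.487 -0.706 -0.513
outer loop
vertex 2.286 0.571 3.059
vertex 2.875 0.251 2.94
vertex 2.445 0.169 3.461
endloop
endfacet
facet normal -0.830 0.194 0.522
outer loop
vertex 2.286 0.571 3.059
vertex 2.445 0.169 3.461
vertex 3.237 1.949 4.059
endloop
endfacet
facet normal -0.830 0.194 0.522
outer loop
vertex 3.237 1.949 4.059
vertex 2.445 0.169 3.461
vertex 3.396 1.547 4.461
endloop
endfacet
facet normal 0.488 0.706 0.513
outer loop
vertex 3.237 1.949 4.059
vertex 3.396 1.547 4.461
vertex 3.825 1.629 3.94
endloop
endfacet
facet normal -0.487 -0.706 -0.513
outer loop
vertex 2.445 0.169 3.461
vertex 2.875 0.251 2.94
vertex 2.927 -0.171 3.471
endloop
endfacet
facet normal -0.308 -0.411 0.858
outer loop
vertex 2.445 0.169 3.461
vertex 2.927 -0.171 3.471
vertex 3.396 1.547 4.461
endloop
endfacet
facet normal -0.308 -0.411 0.858
outer loop
vertex 3.396 1.547 4.461
vertex 2.927 -0.171 3.471
vertex 3.878 1.207 4.471
endloop
endfacet
facet normal 0.488 0.707 0.513
outer loop
vertex 3.396 1.547 4.461
vertex 3.878 1.207 4.471
vertex 3.825 1.629 3.94
endloop
endfacet
facet normal -0.487 -0.706 -0.514
outer loop
vertex 2.927 -0.171 3.471
vertex 2.875 0.251 2.94
vertex 3.37 -0.193 3.081
endloop
endfacet
facet normal 0.447 -0.707 0.548
outer loop
vertex 2.927 -0.171 3.471
vertex 3.37 -0.193 3.081
vertex 3.878 1.207 4.471
endloop
endfacet
facet normal 0.447 -0.707 0.548
outer loop
vertex 3.878 1.207 4.471
vertex 3.37 -0.193 3.081
vertex 4.321 1.185 4.081
endloop
endfacet
facet normal 0.487 0.707 0.513
outer loop
vertex 3.878 1.207 4.471
vertex 4.321 1.185 4.081
vertex 3.825 1.629 3.94
endloop
endfacet

endsolid


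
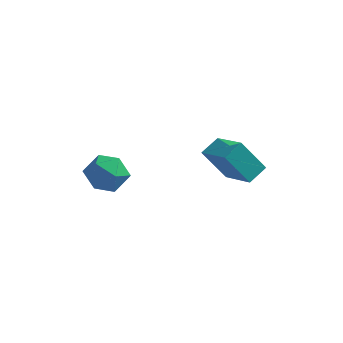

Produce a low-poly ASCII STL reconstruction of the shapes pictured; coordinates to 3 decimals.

solid 
facet normal -0.570 -0.125 0.812
outer loop
vertex 2.089 -0.33 -1.166
vertex 2.5 0.517 -0.747
vertex 0.731 0.721 -1.956
endloop
endfacet
facet normal -0.399 -0.822 -0.407
outer loop
vertex 1.74 0.943 -3.393
vertex 2.089 -0.33 -1.166
vertex 0.731 0.721 -1.956
endloop
endfacet
facet normal -0.570 -0.126 0.812
outer loop
vertex 0.731 0.721 -1.956
vertex 2.5 0.517 -0.747
vertex 1.142 1.567 -1.537
endloop
endfacet
facet normal -0.718 0.556 -0.418
outer loop
vertex 1.142 1.567 -1.537
vertex 1.74 0.943 -3.393
vertex 0.731 0.721 -1.956
endloop
endfacet
facet normal 0.718 -0.556 0.419
outer loop
vertex 2.089 -0.33 -1.166
vertex 3.509 0.739 -2.184
vertex 2.5 0.517 -0.747
endloop
endfacet
facet normal -0.398 -0.822 -0.407
outer loop
vertex 3.098 -0.107 -2.603
vertex 2.089 -0.33 -1.166
vertex 1.74 0.943 -3.393
endloop
endfacet
facet normal 0.718 -0.556 0.418
outer loop
vertex 3.098 -0.107 -2.603
vertex 3.509 0.739 -2.184
vertex 2.089 -0.33 -1.166
endloop
endfacet
facet normal 0.399 0.822 0.407
outer loop
vertex 2.5 0.517 -0.747
vertex 3.509 0.739 -2.184
vertex 1.142 1.567 -1.537
endloop
endfacet
facet normal -0.719 0.556 -0.418
outer loop
vertex 2.151 1.79 -2.974
vertex 1.74 0.943 -3.393
vertex 1.142 1.567 -1.537
endloop
endfacet
facet normal 0.399 0.822 0.407
outer loop
vertex 1.142 1.567 -1.537
vertex 3.509 0.739 -2.184
vertex 2.151 1.79 -2.974
endloop
endfacet
facet normal 0.570 0.125 -0.812
outer loop
vertex 2.151 1.79 -2.974
vertex 3.098 -0.107 -2.603
vertex 1.74 0.943 -3.393
endloop
endfacet
facet normal 0.570 0.126 -0.812
outer loop
vertex 3.509 0.739 -2.184
vertex 3.098 -0.107 -2.603
vertex 2.151 1.79 -2.974
endloop
endfacet
facet normal 0.037 0.771 0.636
outer loop
vertex -2.152 -1.074 -2.027
vertex -2.911 -1.495 -1.472
vertex -1.929 -1.72 -1.256
endloop
endfacet
facet normal 0.678 0.648 0.347
outer loop
vertex -2.152 -1.074 -2.027
vertex -1.929 -1.72 -1.256
vertex -1.414 -1.783 -2.146
endloop
endfacet
facet normal 0.615 0.701 -0.362
outer loop
vertex -2.152 -1.074 -2.027
vertex -1.414 -1.783 -2.146
vertex -2.078 -1.596 -2.912
endloop
endfacet
facet normal -0.065 0.857 -0.511
outer loop
vertex -2.152 -1.074 -2.027
vertex -2.078 -1.596 -2.912
vertex -3.003 -1.418 -2.495
endloop
endfacet
facet normal -0.422 0.900 0.106
outer loop
vertex -2.152 -1.074 -2.027
vertex -3.003 -1.418 -2.495
vertex -2.911 -1.495 -1.472
endloop
endfacet
facet normal 0.865 -0.024 0.502
outer loop
vertex -1.414 -1.783 -2.146
vertex -1.929 -1.72 -1.256
vertex -1.717 -2.642 -1.665
endloop
endfacet
facet normal -0.173 0.176 0.969
outer loop
vertex -1.929 -1.72 -1.256
vertex -2.911 -1.495 -1.472
vertex -2.642 -2.464 -1.248
endloop
endfacet
facet normal -0.916 0.385 0.111
outer loop
vertex -2.911 -1.495 -1.472
vertex -3.003 -1.418 -2.495
vertex -3.306 -2.277 -2.014
endloop
endfacet
facet normal -0.339 0.315 -0.886
outer loop
vertex -3.003 -1.418 -2.495
vertex -2.078 -1.596 -2.912
vertex -2.791 -2.34 -2.904
endloop
endfacet
facet normal 0.762 0.062 -0.645
outer loop
vertex -2.078 -1.596 -2.912
vertex -1.414 -1.783 -2.146
vertex -1.809 -2.565 -2.688
endloop
endfacet
facet normal 0.065 -0.857 0.511
outer loop
vertex -2.568 -2.986 -2.133
vertex -1.717 -2.642 -1.665
vertex -2.642 -2.464 -1.248
endloop
endfacet
facet normal -0.615 -0.701 0.362
outer loop
vertex -2.568 -2.986 -2.133
vertex -2.642 -2.464 -1.248
vertex -3.306 -2.277 -2.014
endloop
endfacet
facet normal -0.678 -0.648 -0.347
outer loop
vertex -2.568 -2.986 -2.133
vertex -3.306 -2.277 -2.014
vertex -2.791 -2.34 -2.904
endloop
endfacet
facet normal -0.037 -0.771 -0.636
outer loop
vertex -2.568 -2.986 -2.133
vertex -2.791 -2.34 -2.904
vertex -1.809 -2.565 -2.688
endloop
endfacet
facet normal 0.422 -0.900 -0.106
outer loop
vertex -2.568 -2.986 -2.133
vertex -1.809 -2.565 -2.688
vertex -1.717 -2.642 -1.665
endloop
endfacet
facet normal 0.339 -0.315 0.886
outer loop
vertex -2.642 -2.464 -1.248
vertex -1.717 -2.642 -1.665
vertex -1.929 -1.72 -1.256
endloop
endfacet
facet normal -0.762 -0.062 0.645
outer loop
vertex -3.306 -2.277 -2.014
vertex -2.642 -2.464 -1.248
vertex -2.911 -1.495 -1.472
endloop
endfacet
facet normal -0.865 0.024 -0.502
outer loop
vertex -2.791 -2.34 -2.904
vertex -3.306 -2.277 -2.014
vertex -3.003 -1.418 -2.495
endloop
endfacet
facet normal 0.173 -0.176 -0.969
outer loop
vertex -1.809 -2.565 -2.688
vertex -2.791 -2.34 -2.904
vertex -2.078 -1.596 -2.912
endloop
endfacet
facet normal 0.916 -0.385 -0.111
outer loop
vertex -1.717 -2.642 -1.665
vertex -1.809 -2.565 -2.688
vertex -1.414 -1.783 -2.146
endloop
endfacet

endsolid


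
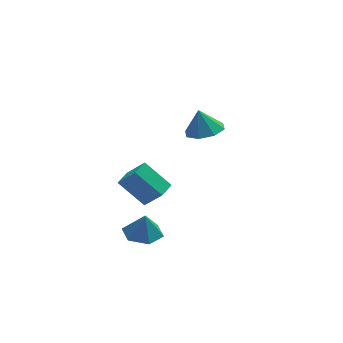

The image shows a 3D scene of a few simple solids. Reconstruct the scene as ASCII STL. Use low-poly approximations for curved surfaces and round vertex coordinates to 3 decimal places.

solid 
facet normal -0.112 -0.027 -0.993
outer loop
vertex -0.54 -3.155 -4.188
vertex -1.357 -3.686 -4.081
vertex -1.408 -2.708 -4.102
endloop
endfacet
facet normal 0.432 0.740 0.515
outer loop
vertex -0.54 -3.155 -4.188
vertex -1.408 -2.708 -4.102
vertex -1.223 -3.654 -2.899
endloop
endfacet
facet normal -0.111 -0.027 -0.993
outer loop
vertex -1.408 -2.708 -4.102
vertex -1.357 -3.686 -4.081
vertex -2.224 -3.239 -3.996
endloop
endfacet
facet normal -0.376 0.699 0.608
outer loop
vertex -1.408 -2.708 -4.102
vertex -2.224 -3.239 -3.996
vertex -1.223 -3.654 -2.899
endloop
endfacet
facet normal -0.112 -0.028 -0.993
outer loop
vertex -2.224 -3.239 -3.996
vertex -1.357 -3.686 -4.081
vertex -2.173 -4.218 -3.974
endloop
endfacet
facet normal -0.743 -0.024 0.669
outer loop
vertex -2.224 -3.239 -3.996
vertex -2.173 -4.218 -3.974
vertex -1.223 -3.654 -2.899
endloop
endfacet
facet normal -0.112 -0.027 -0.993
outer loop
vertex -2.173 -4.218 -3.974
vertex -1.357 -3.686 -4.081
vertex -1.305 -4.665 -4.06
endloop
endfacet
facet normal -0.302 -0.708 0.638
outer loop
vertex -2.173 -4.218 -3.974
vertex -1.305 -4.665 -4.06
vertex -1.223 -3.654 -2.899
endloop
endfacet
facet normal -0.111 -0.027 -0.993
outer loop
vertex -1.305 -4.665 -4.06
vertex -1.357 -3.686 -4.081
vertex -0.489 -4.133 -4.166
endloop
endfacet
facet normal 0.506 -0.668 0.546
outer loop
vertex -1.305 -4.665 -4.06
vertex -0.489 -4.133 -4.166
vertex -1.223 -3.654 -2.899
endloop
endfacet
facet normal -0.112 -0.028 -0.993
outer loop
vertex -0.489 -4.133 -4.166
vertex -1.357 -3.686 -4.081
vertex -0.54 -3.155 -4.188
endloop
endfacet
facet normal 0.873 0.056 0.484
outer loop
vertex -0.489 -4.133 -4.166
vertex -0.54 -3.155 -4.188
vertex -1.223 -3.654 -2.899
endloop
endfacet
facet normal -0.456 0.444 -0.771
outer loop
vertex -2.114 -2.121 -1.641
vertex -1.516 -1.462 -1.615
vertex -1.098 -3.0 -2.747
endloop
endfacet
facet normal -0.672 -0.740 -0.030
outer loop
vertex -0.424 -3.658 -1.605
vertex -2.114 -2.121 -1.641
vertex -1.098 -3.0 -2.747
endloop
endfacet
facet normal -0.456 0.444 -0.771
outer loop
vertex -1.098 -3.0 -2.747
vertex -1.516 -1.462 -1.615
vertex -0.5 -2.341 -2.721
endloop
endfacet
facet normal 0.584 -0.505 -0.636
outer loop
vertex -0.5 -2.341 -2.721
vertex -0.424 -3.658 -1.605
vertex -1.098 -3.0 -2.747
endloop
endfacet
facet normal -0.584 0.505 0.636
outer loop
vertex -2.114 -2.121 -1.641
vertex -0.842 -2.12 -0.473
vertex -1.516 -1.462 -1.615
endloop
endfacet
facet normal -0.672 -0.740 -0.030
outer loop
vertex -1.44 -2.779 -0.499
vertex -2.114 -2.121 -1.641
vertex -0.424 -3.658 -1.605
endloop
endfacet
facet normal -0.584 0.505 0.636
outer loop
vertex -1.44 -2.779 -0.499
vertex -0.842 -2.12 -0.473
vertex -2.114 -2.121 -1.641
endloop
endfacet
facet normal 0.672 0.740 0.030
outer loop
vertex -1.516 -1.462 -1.615
vertex -0.842 -2.12 -0.473
vertex -0.5 -2.341 -2.721
endloop
endfacet
facet normal 0.584 -0.505 -0.636
outer loop
vertex 0.174 -2.999 -1.579
vertex -0.424 -3.658 -1.605
vertex -0.5 -2.341 -2.721
endloop
endfacet
facet normal 0.672 0.740 0.030
outer loop
vertex -0.5 -2.341 -2.721
vertex -0.842 -2.12 -0.473
vertex 0.174 -2.999 -1.579
endloop
endfacet
facet normal 0.456 -0.444 0.771
outer loop
vertex 0.174 -2.999 -1.579
vertex -1.44 -2.779 -0.499
vertex -0.424 -3.658 -1.605
endloop
endfacet
facet normal 0.456 -0.444 0.771
outer loop
vertex -0.842 -2.12 -0.473
vertex -1.44 -2.779 -0.499
vertex 0.174 -2.999 -1.579
endloop
endfacet
facet normal 0.170 -0.270 -0.948
outer loop
vertex 3.763 3.036 -2.628
vertex 3.214 2.189 -2.485
vertex 3.007 3.139 -2.793
endloop
endfacet
facet normal 0.051 0.936 0.349
outer loop
vertex 3.763 3.036 -2.628
vertex 3.007 3.139 -2.793
vertex 2.986 2.551 -1.215
endloop
endfacet
facet normal 0.171 -0.270 -0.948
outer loop
vertex 3.007 3.139 -2.793
vertex 3.214 2.189 -2.485
vertex 2.372 2.685 -2.778
endloop
endfacet
facet normal -0.553 0.783 0.284
outer loop
vertex 3.007 3.139 -2.793
vertex 2.372 2.685 -2.778
vertex 2.986 2.551 -1.215
endloop
endfacet
facet normal 0.170 -0.271 -0.947
outer loop
vertex 2.372 2.685 -2.778
vertex 3.214 2.189 -2.485
vertex 2.23 1.94 -2.59
endloop
endfacet
facet normal -0.890 0.264 0.372
outer loop
vertex 2.372 2.685 -2.778
vertex 2.23 1.94 -2.59
vertex 2.986 2.551 -1.215
endloop
endfacet
facet normal 0.169 -0.270 -0.948
outer loop
vertex 2.23 1.94 -2.59
vertex 3.214 2.189 -2.485
vertex 2.665 1.341 -2.342
endloop
endfacet
facet normal -0.762 -0.321 0.562
outer loop
vertex 2.23 1.94 -2.59
vertex 2.665 1.341 -2.342
vertex 2.986 2.551 -1.215
endloop
endfacet
facet normal 0.170 -0.270 -0.948
outer loop
vertex 2.665 1.341 -2.342
vertex 3.214 2.189 -2.485
vertex 3.421 1.239 -2.177
endloop
endfacet
facet normal -0.246 -0.625 0.741
outer loop
vertex 2.665 1.341 -2.342
vertex 3.421 1.239 -2.177
vertex 2.986 2.551 -1.215
endloop
endfacet
facet normal 0.171 -0.270 -0.948
outer loop
vertex 3.421 1.239 -2.177
vertex 3.214 2.189 -2.485
vertex 4.056 1.693 -2.192
endloop
endfacet
facet normal 0.357 -0.473 0.806
outer loop
vertex 3.421 1.239 -2.177
vertex 4.056 1.693 -2.192
vertex 2.986 2.551 -1.215
endloop
endfacet
facet normal 0.170 -0.270 -0.948
outer loop
vertex 4.056 1.693 -2.192
vertex 3.214 2.189 -2.485
vertex 4.198 2.438 -2.379
endloop
endfacet
facet normal 0.694 0.048 0.718
outer loop
vertex 4.056 1.693 -2.192
vertex 4.198 2.438 -2.379
vertex 2.986 2.551 -1.215
endloop
endfacet
facet normal 0.171 -0.270 -0.948
outer loop
vertex 4.198 2.438 -2.379
vertex 3.214 2.189 -2.485
vertex 3.763 3.036 -2.628
endloop
endfacet
facet normal 0.567 0.632 0.529
outer loop
vertex 4.198 2.438 -2.379
vertex 3.763 3.036 -2.628
vertex 2.986 2.551 -1.215
endloop
endfacet

endsolid


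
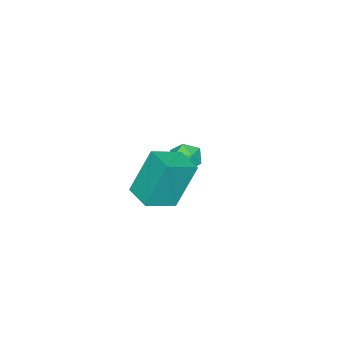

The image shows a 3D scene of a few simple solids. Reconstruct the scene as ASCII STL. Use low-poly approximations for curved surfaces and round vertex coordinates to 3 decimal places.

solid 
facet normal -0.623 0.779 -0.063
outer loop
vertex -1.054 1.041 1.137
vertex -1.556 0.629 1.007
vertex -1.415 0.792 1.633
endloop
endfacet
facet normal -0.090 0.915 0.394
outer loop
vertex -1.054 1.041 1.137
vertex -1.415 0.792 1.633
vertex -0.756 0.832 1.691
endloop
endfacet
facet normal 0.525 0.850 0.038
outer loop
vertex -1.054 1.041 1.137
vertex -0.756 0.832 1.691
vertex -0.49 0.694 1.1
endloop
endfacet
facet normal 0.373 0.675 -0.636
outer loop
vertex -1.054 1.041 1.137
vertex -0.49 0.694 1.1
vertex -0.985 0.569 0.677
endloop
endfacet
facet normal -0.337 0.631 -0.698
outer loop
vertex -1.054 1.041 1.137
vertex -0.985 0.569 0.677
vertex -1.556 0.629 1.007
endloop
endfacet
facet normal -0.105 0.416 0.903
outer loop
vertex -0.756 0.832 1.691
vertex -1.415 0.792 1.633
vertex -1.075 0.291 1.903
endloop
endfacet
facet normal -0.966 0.199 0.166
outer loop
vertex -1.415 0.792 1.633
vertex -1.556 0.629 1.007
vertex -1.57 0.166 1.48
endloop
endfacet
facet normal -0.503 -0.042 -0.863
outer loop
vertex -1.556 0.629 1.007
vertex -0.985 0.569 0.677
vertex -1.304 0.028 0.889
endloop
endfacet
facet normal 0.646 0.027 -0.763
outer loop
vertex -0.985 0.569 0.677
vertex -0.49 0.694 1.1
vertex -0.645 0.068 0.947
endloop
endfacet
facet normal 0.892 0.309 0.329
outer loop
vertex -0.49 0.694 1.1
vertex -0.756 0.832 1.691
vertex -0.504 0.231 1.573
endloop
endfacet
facet normal -0.373 -0.675 0.636
outer loop
vertex -1.006 -0.181 1.443
vertex -1.075 0.291 1.903
vertex -1.57 0.166 1.48
endloop
endfacet
facet normal -0.525 -0.850 -0.038
outer loop
vertex -1.006 -0.181 1.443
vertex -1.57 0.166 1.48
vertex -1.304 0.028 0.889
endloop
endfacet
facet normal 0.090 -0.915 -0.394
outer loop
vertex -1.006 -0.181 1.443
vertex -1.304 0.028 0.889
vertex -0.645 0.068 0.947
endloop
endfacet
facet normal 0.623 -0.779 0.063
outer loop
vertex -1.006 -0.181 1.443
vertex -0.645 0.068 0.947
vertex -0.504 0.231 1.573
endloop
endfacet
facet normal 0.337 -0.631 0.698
outer loop
vertex -1.006 -0.181 1.443
vertex -0.504 0.231 1.573
vertex -1.075 0.291 1.903
endloop
endfacet
facet normal -0.646 -0.027 0.763
outer loop
vertex -1.57 0.166 1.48
vertex -1.075 0.291 1.903
vertex -1.415 0.792 1.633
endloop
endfacet
facet normal -0.892 -0.309 -0.329
outer loop
vertex -1.304 0.028 0.889
vertex -1.57 0.166 1.48
vertex -1.556 0.629 1.007
endloop
endfacet
facet normal 0.105 -0.416 -0.903
outer loop
vertex -0.645 0.068 0.947
vertex -1.304 0.028 0.889
vertex -0.985 0.569 0.677
endloop
endfacet
facet normal 0.966 -0.199 -0.166
outer loop
vertex -0.504 0.231 1.573
vertex -0.645 0.068 0.947
vertex -0.49 0.694 1.1
endloop
endfacet
facet normal 0.503 0.042 0.863
outer loop
vertex -1.075 0.291 1.903
vertex -0.504 0.231 1.573
vertex -0.756 0.832 1.691
endloop
endfacet
facet normal -0.806 0.438 -0.398
outer loop
vertex 1.954 1.892 4.052
vertex 2.495 2.811 3.966
vertex 2.533 1.389 2.325
endloop
endfacet
facet normal -0.506 -0.859 0.081
outer loop
vertex 3.565 0.829 2.834
vertex 1.954 1.892 4.052
vertex 2.533 1.389 2.325
endloop
endfacet
facet normal -0.806 0.438 -0.398
outer loop
vertex 2.533 1.389 2.325
vertex 2.495 2.811 3.966
vertex 3.074 2.308 2.239
endloop
endfacet
facet normal 0.306 -0.266 -0.914
outer loop
vertex 3.074 2.308 2.239
vertex 3.565 0.829 2.834
vertex 2.533 1.389 2.325
endloop
endfacet
facet normal -0.306 0.266 0.914
outer loop
vertex 1.954 1.892 4.052
vertex 3.527 2.251 4.475
vertex 2.495 2.811 3.966
endloop
endfacet
facet normal -0.506 -0.859 0.081
outer loop
vertex 2.986 1.332 4.561
vertex 1.954 1.892 4.052
vertex 3.565 0.829 2.834
endloop
endfacet
facet normal -0.306 0.266 0.914
outer loop
vertex 2.986 1.332 4.561
vertex 3.527 2.251 4.475
vertex 1.954 1.892 4.052
endloop
endfacet
facet normal 0.506 0.859 -0.081
outer loop
vertex 2.495 2.811 3.966
vertex 3.527 2.251 4.475
vertex 3.074 2.308 2.239
endloop
endfacet
facet normal 0.306 -0.266 -0.914
outer loop
vertex 4.106 1.748 2.748
vertex 3.565 0.829 2.834
vertex 3.074 2.308 2.239
endloop
endfacet
facet normal 0.506 0.859 -0.081
outer loop
vertex 3.074 2.308 2.239
vertex 3.527 2.251 4.475
vertex 4.106 1.748 2.748
endloop
endfacet
facet normal 0.806 -0.438 0.398
outer loop
vertex 4.106 1.748 2.748
vertex 2.986 1.332 4.561
vertex 3.565 0.829 2.834
endloop
endfacet
facet normal 0.806 -0.438 0.398
outer loop
vertex 3.527 2.251 4.475
vertex 2.986 1.332 4.561
vertex 4.106 1.748 2.748
endloop
endfacet

endsolid


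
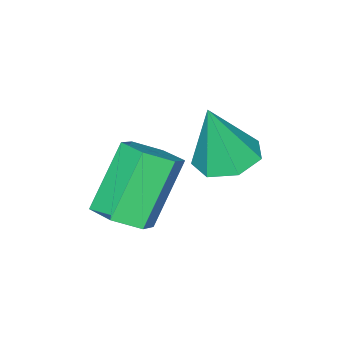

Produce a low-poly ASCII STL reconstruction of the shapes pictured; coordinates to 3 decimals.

solid 
facet normal -0.229 0.144 -0.963
outer loop
vertex 0.929 4.122 -1.483
vertex 0.029 3.989 -1.289
vertex 0.513 4.784 -1.285
endloop
endfacet
facet normal 0.848 0.450 0.279
outer loop
vertex 0.929 4.122 -1.483
vertex 0.513 4.784 -1.285
vertex 0.471 3.711 0.569
endloop
endfacet
facet normal -0.229 0.144 -0.963
outer loop
vertex 0.513 4.784 -1.285
vertex 0.029 3.989 -1.289
vertex -0.268 4.848 -1.09
endloop
endfacet
facet normal 0.193 0.847 0.495
outer loop
vertex 0.513 4.784 -1.285
vertex -0.268 4.848 -1.09
vertex 0.471 3.711 0.569
endloop
endfacet
facet normal -0.229 0.144 -0.963
outer loop
vertex -0.268 4.848 -1.09
vertex 0.029 3.989 -1.289
vertex -0.825 4.265 -1.045
endloop
endfacet
facet normal -0.539 0.563 0.626
outer loop
vertex -0.268 4.848 -1.09
vertex -0.825 4.265 -1.045
vertex 0.471 3.711 0.569
endloop
endfacet
facet normal -0.228 0.144 -0.963
outer loop
vertex -0.825 4.265 -1.045
vertex 0.029 3.989 -1.289
vertex -0.738 3.475 -1.184
endloop
endfacet
facet normal -0.796 -0.189 0.575
outer loop
vertex -0.825 4.265 -1.045
vertex -0.738 3.475 -1.184
vertex 0.471 3.711 0.569
endloop
endfacet
facet normal -0.229 0.144 -0.963
outer loop
vertex -0.738 3.475 -1.184
vertex 0.029 3.989 -1.289
vertex -0.074 3.072 -1.402
endloop
endfacet
facet normal -0.386 -0.841 0.379
outer loop
vertex -0.738 3.475 -1.184
vertex -0.074 3.072 -1.402
vertex 0.471 3.711 0.569
endloop
endfacet
facet normal -0.229 0.144 -0.963
outer loop
vertex -0.074 3.072 -1.402
vertex 0.029 3.989 -1.289
vertex 0.668 3.36 -1.535
endloop
endfacet
facet normal 0.384 -0.904 0.187
outer loop
vertex -0.074 3.072 -1.402
vertex 0.668 3.36 -1.535
vertex 0.471 3.711 0.569
endloop
endfacet
facet normal -0.229 0.144 -0.963
outer loop
vertex 0.668 3.36 -1.535
vertex 0.029 3.989 -1.289
vertex 0.929 4.122 -1.483
endloop
endfacet
facet normal 0.933 -0.329 0.142
outer loop
vertex 0.668 3.36 -1.535
vertex 0.929 4.122 -1.483
vertex 0.471 3.711 0.569
endloop
endfacet
facet normal 0.583 0.050 -0.811
outer loop
vertex 3.178 2.288 -2.378
vertex 2.637 2.855 -2.732
vertex 3.29 3.13 -2.245
endloop
endfacet
facet normal 0.802 -0.196 0.564
outer loop
vertex 3.178 2.288 -2.378
vertex 3.29 3.13 -2.245
vertex 1.925 2.179 -0.634
endloop
endfacet
facet normal 0.802 -0.196 0.564
outer loop
vertex 1.925 2.179 -0.634
vertex 3.29 3.13 -2.245
vertex 2.037 3.021 -0.501
endloop
endfacet
facet normal -0.583 -0.051 0.811
outer loop
vertex 1.925 2.179 -0.634
vertex 2.037 3.021 -0.501
vertex 1.383 2.745 -0.988
endloop
endfacet
facet normal 0.583 0.051 -0.811
outer loop
vertex 3.29 3.13 -2.245
vertex 2.637 2.855 -2.732
vertex 2.748 3.697 -2.599
endloop
endfacet
facet normal 0.514 0.751 0.416
outer loop
vertex 3.29 3.13 -2.245
vertex 2.748 3.697 -2.599
vertex 2.037 3.021 -0.501
endloop
endfacet
facet normal 0.514 0.751 0.416
outer loop
vertex 2.037 3.021 -0.501
vertex 2.748 3.697 -2.599
vertex 1.495 3.588 -0.855
endloop
endfacet
facet normal -0.583 -0.051 0.811
outer loop
vertex 2.037 3.021 -0.501
vertex 1.495 3.588 -0.855
vertex 1.383 2.745 -0.988
endloop
endfacet
facet normal 0.583 0.051 -0.811
outer loop
vertex 2.748 3.697 -2.599
vertex 2.637 2.855 -2.732
vertex 2.095 3.421 -3.086
endloop
endfacet
facet normal -0.289 0.946 -0.149
outer loop
vertex 2.748 3.697 -2.599
vertex 2.095 3.421 -3.086
vertex 1.495 3.588 -0.855
endloop
endfacet
facet normal -0.289 0.946 -0.149
outer loop
vertex 1.495 3.588 -0.855
vertex 2.095 3.421 -3.086
vertex 0.842 3.312 -1.342
endloop
endfacet
facet normal -0.583 -0.050 0.811
outer loop
vertex 1.495 3.588 -0.855
vertex 0.842 3.312 -1.342
vertex 1.383 2.745 -0.988
endloop
endfacet
facet normal 0.583 0.051 -0.811
outer loop
vertex 2.095 3.421 -3.086
vertex 2.637 2.855 -2.732
vertex 1.983 2.579 -3.219
endloop
endfacet
facet normal -0.802 0.196 -0.564
outer loop
vertex 2.095 3.421 -3.086
vertex 1.983 2.579 -3.219
vertex 0.842 3.312 -1.342
endloop
endfacet
facet normal -0.802 0.196 -0.564
outer loop
vertex 0.842 3.312 -1.342
vertex 1.983 2.579 -3.219
vertex 0.73 2.47 -1.475
endloop
endfacet
facet normal -0.583 -0.050 0.811
outer loop
vertex 0.842 3.312 -1.342
vertex 0.73 2.47 -1.475
vertex 1.383 2.745 -0.988
endloop
endfacet
facet normal 0.583 0.051 -0.811
outer loop
vertex 1.983 2.579 -3.219
vertex 2.637 2.855 -2.732
vertex 2.525 2.012 -2.865
endloop
endfacet
facet normal -0.514 -0.751 -0.416
outer loop
vertex 1.983 2.579 -3.219
vertex 2.525 2.012 -2.865
vertex 0.73 2.47 -1.475
endloop
endfacet
facet normal -0.514 -0.751 -0.416
outer loop
vertex 0.73 2.47 -1.475
vertex 2.525 2.012 -2.865
vertex 1.272 1.903 -1.121
endloop
endfacet
facet normal -0.583 -0.051 0.811
outer loop
vertex 0.73 2.47 -1.475
vertex 1.272 1.903 -1.121
vertex 1.383 2.745 -0.988
endloop
endfacet
facet normal 0.583 0.050 -0.811
outer loop
vertex 2.525 2.012 -2.865
vertex 2.637 2.855 -2.732
vertex 3.178 2.288 -2.378
endloop
endfacet
facet normal 0.289 -0.946 0.149
outer loop
vertex 2.525 2.012 -2.865
vertex 3.178 2.288 -2.378
vertex 1.272 1.903 -1.121
endloop
endfacet
facet normal 0.289 -0.946 0.149
outer loop
vertex 1.272 1.903 -1.121
vertex 3.178 2.288 -2.378
vertex 1.925 2.179 -0.634
endloop
endfacet
facet normal -0.583 -0.051 0.811
outer loop
vertex 1.272 1.903 -1.121
vertex 1.925 2.179 -0.634
vertex 1.383 2.745 -0.988
endloop
endfacet

endsolid


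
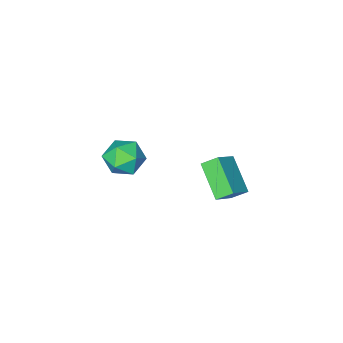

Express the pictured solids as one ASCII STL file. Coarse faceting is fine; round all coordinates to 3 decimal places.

solid 
facet normal -0.614 0.523 0.591
outer loop
vertex -2.526 1.958 3.153
vertex -2.186 3.74 1.927
vertex -3.733 1.564 2.247
endloop
endfacet
facet normal -0.155 -0.814 0.560
outer loop
vertex -3.094 1.02 1.633
vertex -2.526 1.958 3.153
vertex -3.733 1.564 2.247
endloop
endfacet
facet normal -0.614 0.523 0.591
outer loop
vertex -3.733 1.564 2.247
vertex -2.186 3.74 1.927
vertex -3.393 3.347 1.021
endloop
endfacet
facet normal -0.773 -0.252 -0.581
outer loop
vertex -3.393 3.347 1.021
vertex -3.094 1.02 1.633
vertex -3.733 1.564 2.247
endloop
endfacet
facet normal 0.774 0.252 0.581
outer loop
vertex -2.526 1.958 3.153
vertex -1.547 3.196 1.313
vertex -2.186 3.74 1.927
endloop
endfacet
facet normal -0.156 -0.814 0.560
outer loop
vertex -1.887 1.413 2.539
vertex -2.526 1.958 3.153
vertex -3.094 1.02 1.633
endloop
endfacet
facet normal 0.774 0.252 0.581
outer loop
vertex -1.887 1.413 2.539
vertex -1.547 3.196 1.313
vertex -2.526 1.958 3.153
endloop
endfacet
facet normal 0.155 0.814 -0.560
outer loop
vertex -2.186 3.74 1.927
vertex -1.547 3.196 1.313
vertex -3.393 3.347 1.021
endloop
endfacet
facet normal -0.774 -0.252 -0.581
outer loop
vertex -2.754 2.802 0.407
vertex -3.094 1.02 1.633
vertex -3.393 3.347 1.021
endloop
endfacet
facet normal 0.155 0.813 -0.561
outer loop
vertex -3.393 3.347 1.021
vertex -1.547 3.196 1.313
vertex -2.754 2.802 0.407
endloop
endfacet
facet normal 0.614 -0.524 -0.591
outer loop
vertex -2.754 2.802 0.407
vertex -1.887 1.413 2.539
vertex -3.094 1.02 1.633
endloop
endfacet
facet normal 0.614 -0.523 -0.591
outer loop
vertex -1.547 3.196 1.313
vertex -1.887 1.413 2.539
vertex -2.754 2.802 0.407
endloop
endfacet
facet normal -0.159 -0.390 0.907
outer loop
vertex -1.404 -3.681 0.463
vertex -0.721 -4.648 0.167
vertex -0.204 -3.668 0.679
endloop
endfacet
facet normal -0.171 0.324 0.930
outer loop
vertex -1.404 -3.681 0.463
vertex -0.204 -3.668 0.679
vertex -0.754 -2.675 0.232
endloop
endfacet
facet normal -0.680 0.551 0.484
outer loop
vertex -1.404 -3.681 0.463
vertex -0.754 -2.675 0.232
vertex -1.611 -3.041 -0.555
endloop
endfacet
facet normal -0.982 -0.022 0.186
outer loop
vertex -1.404 -3.681 0.463
vertex -1.611 -3.041 -0.555
vertex -1.591 -4.26 -0.595
endloop
endfacet
facet normal -0.661 -0.603 0.447
outer loop
vertex -1.404 -3.681 0.463
vertex -1.591 -4.26 -0.595
vertex -0.721 -4.648 0.167
endloop
endfacet
facet normal 0.456 0.563 0.689
outer loop
vertex -0.754 -2.675 0.232
vertex -0.204 -3.668 0.679
vertex 0.331 -3.02 -0.205
endloop
endfacet
facet normal 0.476 -0.591 0.651
outer loop
vertex -0.204 -3.668 0.679
vertex -0.721 -4.648 0.167
vertex 0.351 -4.239 -0.245
endloop
endfacet
facet normal -0.336 -0.937 -0.094
outer loop
vertex -0.721 -4.648 0.167
vertex -1.591 -4.26 -0.595
vertex -0.506 -4.605 -1.032
endloop
endfacet
facet normal -0.856 0.003 -0.516
outer loop
vertex -1.591 -4.26 -0.595
vertex -1.611 -3.041 -0.555
vertex -1.056 -3.612 -1.479
endloop
endfacet
facet normal -0.367 0.930 -0.032
outer loop
vertex -1.611 -3.041 -0.555
vertex -0.754 -2.675 0.232
vertex -0.539 -2.632 -0.967
endloop
endfacet
facet normal 0.982 0.022 -0.186
outer loop
vertex 0.144 -3.599 -1.263
vertex 0.331 -3.02 -0.205
vertex 0.351 -4.239 -0.245
endloop
endfacet
facet normal 0.680 -0.551 -0.484
outer loop
vertex 0.144 -3.599 -1.263
vertex 0.351 -4.239 -0.245
vertex -0.506 -4.605 -1.032
endloop
endfacet
facet normal 0.171 -0.324 -0.930
outer loop
vertex 0.144 -3.599 -1.263
vertex -0.506 -4.605 -1.032
vertex -1.056 -3.612 -1.479
endloop
endfacet
facet normal 0.159 0.390 -0.907
outer loop
vertex 0.144 -3.599 -1.263
vertex -1.056 -3.612 -1.479
vertex -0.539 -2.632 -0.967
endloop
endfacet
facet normal 0.661 0.603 -0.447
outer loop
vertex 0.144 -3.599 -1.263
vertex -0.539 -2.632 -0.967
vertex 0.331 -3.02 -0.205
endloop
endfacet
facet normal 0.856 -0.003 0.516
outer loop
vertex 0.351 -4.239 -0.245
vertex 0.331 -3.02 -0.205
vertex -0.204 -3.668 0.679
endloop
endfacet
facet normal 0.367 -0.930 0.032
outer loop
vertex -0.506 -4.605 -1.032
vertex 0.351 -4.239 -0.245
vertex -0.721 -4.648 0.167
endloop
endfacet
facet normal -0.456 -0.563 -0.689
outer loop
vertex -1.056 -3.612 -1.479
vertex -0.506 -4.605 -1.032
vertex -1.591 -4.26 -0.595
endloop
endfacet
facet normal -0.476 0.591 -0.651
outer loop
vertex -0.539 -2.632 -0.967
vertex -1.056 -3.612 -1.479
vertex -1.611 -3.041 -0.555
endloop
endfacet
facet normal 0.336 0.937 0.094
outer loop
vertex 0.331 -3.02 -0.205
vertex -0.539 -2.632 -0.967
vertex -0.754 -2.675 0.232
endloop
endfacet

endsolid


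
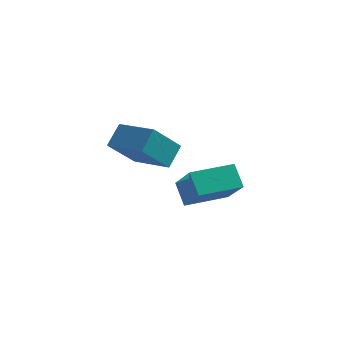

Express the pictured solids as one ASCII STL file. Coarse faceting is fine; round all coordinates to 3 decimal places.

solid 
facet normal -0.483 0.508 0.713
outer loop
vertex 0.362 -1.859 3.168
vertex 1.877 -0.449 3.191
vertex -0.656 -0.741 1.682
endloop
endfacet
facet normal -0.732 -0.681 -0.011
outer loop
vertex -0.037 -1.391 0.769
vertex 0.362 -1.859 3.168
vertex -0.656 -0.741 1.682
endloop
endfacet
facet normal -0.483 0.508 0.713
outer loop
vertex -0.656 -0.741 1.682
vertex 1.877 -0.449 3.191
vertex 0.859 0.669 1.705
endloop
endfacet
facet normal -0.480 0.527 -0.701
outer loop
vertex 0.859 0.669 1.705
vertex -0.037 -1.391 0.769
vertex -0.656 -0.741 1.682
endloop
endfacet
facet normal 0.480 -0.527 0.701
outer loop
vertex 0.362 -1.859 3.168
vertex 2.496 -1.099 2.278
vertex 1.877 -0.449 3.191
endloop
endfacet
facet normal -0.732 -0.681 -0.011
outer loop
vertex 0.981 -2.509 2.255
vertex 0.362 -1.859 3.168
vertex -0.037 -1.391 0.769
endloop
endfacet
facet normal 0.480 -0.527 0.701
outer loop
vertex 0.981 -2.509 2.255
vertex 2.496 -1.099 2.278
vertex 0.362 -1.859 3.168
endloop
endfacet
facet normal 0.732 0.681 0.011
outer loop
vertex 1.877 -0.449 3.191
vertex 2.496 -1.099 2.278
vertex 0.859 0.669 1.705
endloop
endfacet
facet normal -0.480 0.527 -0.701
outer loop
vertex 1.478 0.019 0.792
vertex -0.037 -1.391 0.769
vertex 0.859 0.669 1.705
endloop
endfacet
facet normal 0.732 0.681 0.011
outer loop
vertex 0.859 0.669 1.705
vertex 2.496 -1.099 2.278
vertex 1.478 0.019 0.792
endloop
endfacet
facet normal 0.483 -0.508 -0.713
outer loop
vertex 1.478 0.019 0.792
vertex 0.981 -2.509 2.255
vertex -0.037 -1.391 0.769
endloop
endfacet
facet normal 0.483 -0.508 -0.713
outer loop
vertex 2.496 -1.099 2.278
vertex 0.981 -2.509 2.255
vertex 1.478 0.019 0.792
endloop
endfacet
facet normal -0.397 -0.564 0.724
outer loop
vertex -2.655 2.155 3.091
vertex -4.615 2.977 2.656
vertex -2.875 1.157 2.194
endloop
endfacet
facet normal 0.903 -0.379 0.200
outer loop
vertex -2.025 2.363 0.644
vertex -2.655 2.155 3.091
vertex -2.875 1.157 2.194
endloop
endfacet
facet normal -0.397 -0.564 0.724
outer loop
vertex -2.875 1.157 2.194
vertex -4.615 2.977 2.656
vertex -4.835 1.979 1.759
endloop
endfacet
facet normal -0.161 -0.734 -0.660
outer loop
vertex -4.835 1.979 1.759
vertex -2.025 2.363 0.644
vertex -2.875 1.157 2.194
endloop
endfacet
facet normal 0.161 0.734 0.660
outer loop
vertex -2.655 2.155 3.091
vertex -3.765 4.183 1.106
vertex -4.615 2.977 2.656
endloop
endfacet
facet normal 0.903 -0.379 0.200
outer loop
vertex -1.805 3.361 1.541
vertex -2.655 2.155 3.091
vertex -2.025 2.363 0.644
endloop
endfacet
facet normal 0.161 0.734 0.660
outer loop
vertex -1.805 3.361 1.541
vertex -3.765 4.183 1.106
vertex -2.655 2.155 3.091
endloop
endfacet
facet normal -0.903 0.379 -0.200
outer loop
vertex -4.615 2.977 2.656
vertex -3.765 4.183 1.106
vertex -4.835 1.979 1.759
endloop
endfacet
facet normal -0.161 -0.734 -0.660
outer loop
vertex -3.985 3.185 0.209
vertex -2.025 2.363 0.644
vertex -4.835 1.979 1.759
endloop
endfacet
facet normal -0.903 0.379 -0.200
outer loop
vertex -4.835 1.979 1.759
vertex -3.765 4.183 1.106
vertex -3.985 3.185 0.209
endloop
endfacet
facet normal 0.397 0.564 -0.724
outer loop
vertex -3.985 3.185 0.209
vertex -1.805 3.361 1.541
vertex -2.025 2.363 0.644
endloop
endfacet
facet normal 0.397 0.564 -0.724
outer loop
vertex -3.765 4.183 1.106
vertex -1.805 3.361 1.541
vertex -3.985 3.185 0.209
endloop
endfacet

endsolid
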